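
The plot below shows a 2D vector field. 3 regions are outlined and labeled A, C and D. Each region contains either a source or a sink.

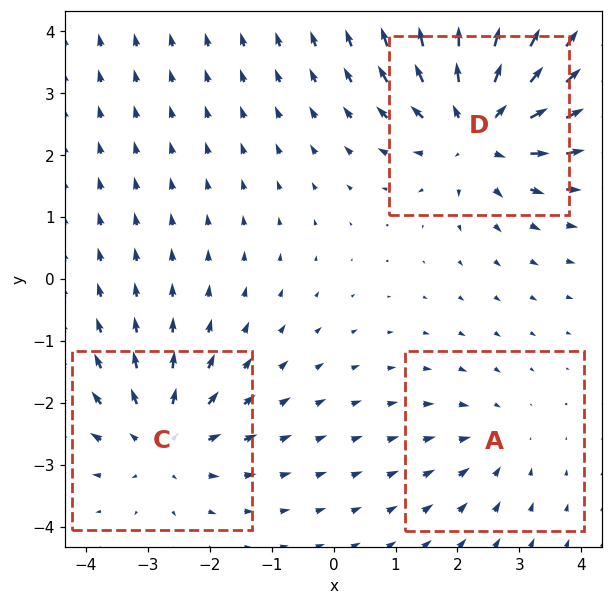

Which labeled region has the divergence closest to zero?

A

Divergence at each region's feature centre — A: about -2, C: about +3, D: about +5. Region A is closest to zero.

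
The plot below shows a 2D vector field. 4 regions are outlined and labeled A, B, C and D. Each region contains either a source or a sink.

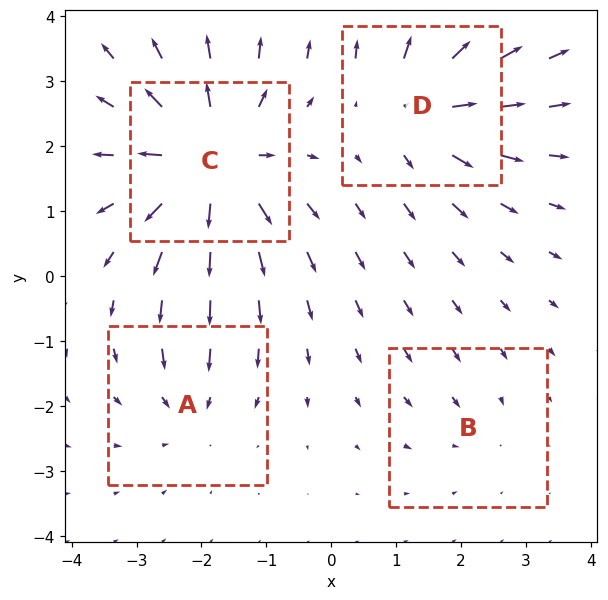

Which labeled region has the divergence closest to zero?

B

Divergence at each region's feature centre — A: about -3, B: about -2, C: about +8, D: about +5. Region B is closest to zero.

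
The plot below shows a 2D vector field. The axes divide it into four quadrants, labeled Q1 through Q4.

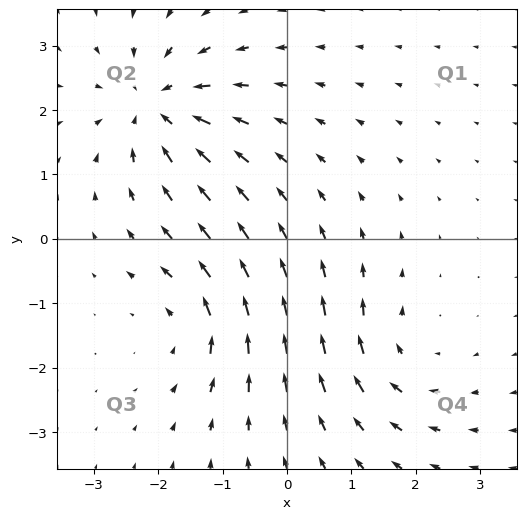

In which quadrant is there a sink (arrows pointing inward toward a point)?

Q2

The sink sits at approximately (-2.0, 2.1), which lies in quadrant Q2. The divergence there is about -5, negative as expected for a sink.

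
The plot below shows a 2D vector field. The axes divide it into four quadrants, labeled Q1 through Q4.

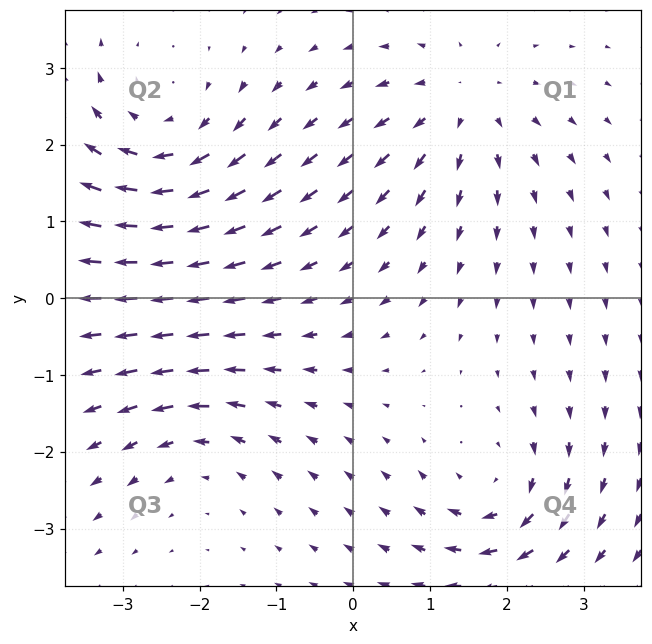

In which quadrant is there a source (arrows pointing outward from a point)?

The source sits at approximately (1.4, 2.5), which lies in quadrant Q1. The divergence there is about +3, positive as expected for a source.

Q1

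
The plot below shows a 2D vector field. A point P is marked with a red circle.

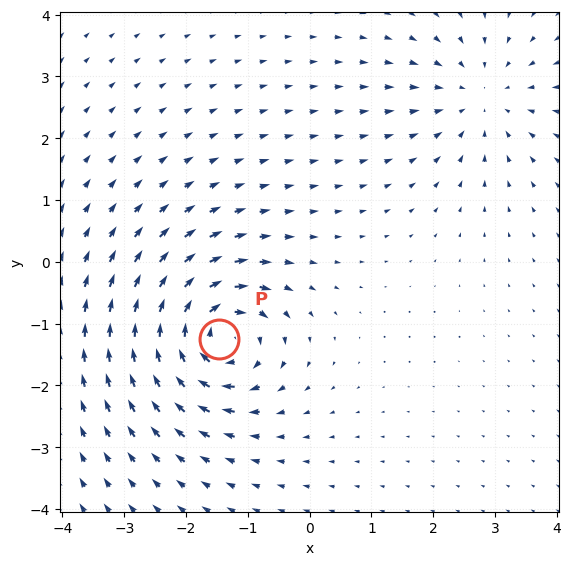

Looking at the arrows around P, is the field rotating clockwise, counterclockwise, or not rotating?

clockwise

Near P at (-1.5, -1.2) the arrows circulate clockwise. The curl (z-component) there is about -6; negative curl means clockwise rotation.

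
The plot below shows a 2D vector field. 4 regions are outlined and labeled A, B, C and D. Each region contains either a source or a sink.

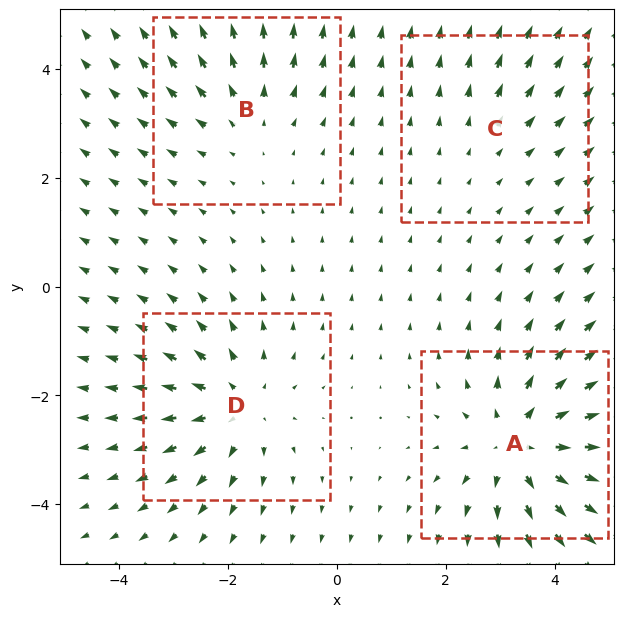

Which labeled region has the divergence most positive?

A

Divergence at each region's feature centre — A: about +6, B: about +3, C: about +2, D: about +4. Region A is most positive.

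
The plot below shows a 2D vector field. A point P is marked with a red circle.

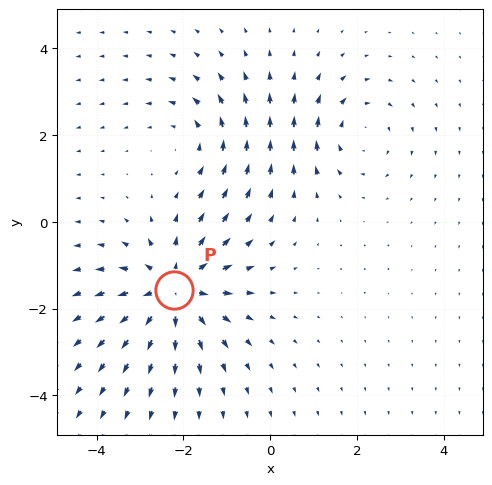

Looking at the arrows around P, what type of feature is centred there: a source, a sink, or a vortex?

source

At P (-2.2, -1.6) the arrows spread outward. Divergence about +4, curl ≈0 — positive divergence with near-zero curl is a source.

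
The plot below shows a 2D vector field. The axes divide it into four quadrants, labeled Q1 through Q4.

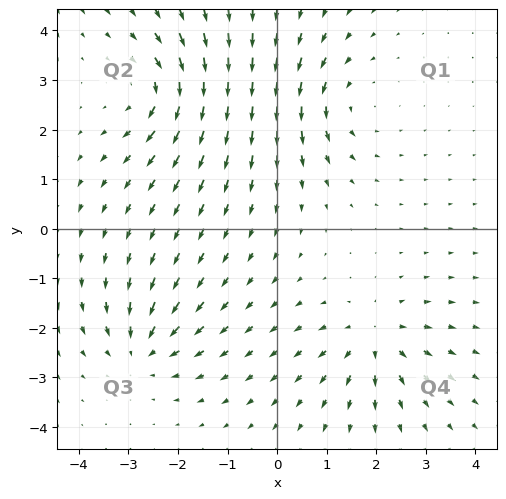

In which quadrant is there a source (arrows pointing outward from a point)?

The source sits at approximately (2.0, -2.2), which lies in quadrant Q4. The divergence there is about +5, positive as expected for a source.

Q4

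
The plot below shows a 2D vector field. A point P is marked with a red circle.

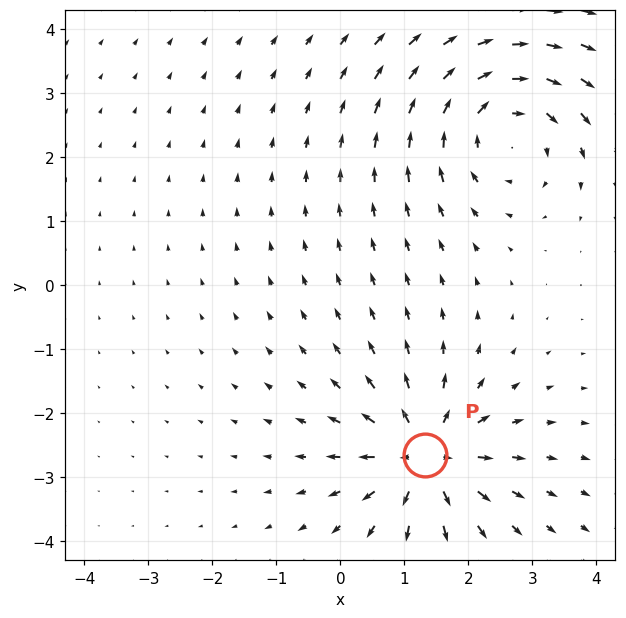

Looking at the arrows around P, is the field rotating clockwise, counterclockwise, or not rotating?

not rotating

Near P at (1.3, -2.7) the arrows show no circulation. The curl there is ≈0.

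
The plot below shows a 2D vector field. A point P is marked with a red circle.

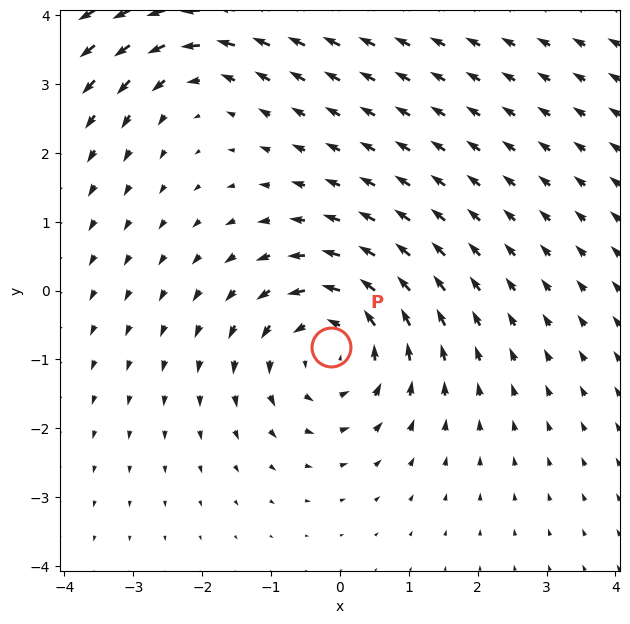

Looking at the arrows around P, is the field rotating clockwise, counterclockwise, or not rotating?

Near P at (-0.1, -0.8) the arrows circulate counterclockwise. The curl (z-component) there is about +5; positive curl means counterclockwise rotation.

counterclockwise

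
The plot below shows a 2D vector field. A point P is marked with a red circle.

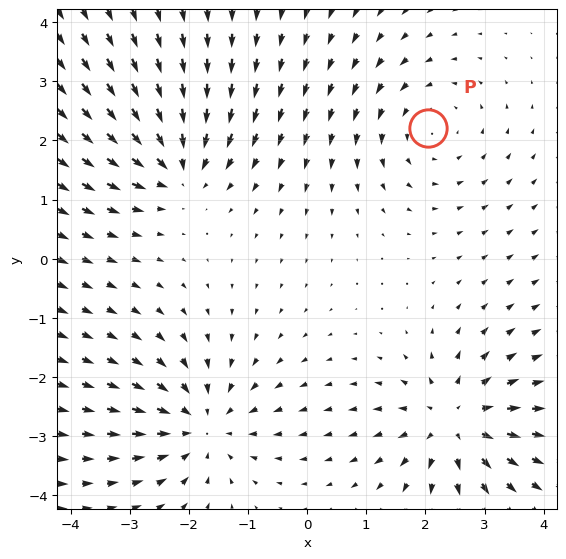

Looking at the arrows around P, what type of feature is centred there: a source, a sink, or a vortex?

vortex

At P (2.1, 2.2) the arrows circulate counterclockwise. Divergence ≈0, curl about +2 — near-zero divergence with nonzero curl is a vortex.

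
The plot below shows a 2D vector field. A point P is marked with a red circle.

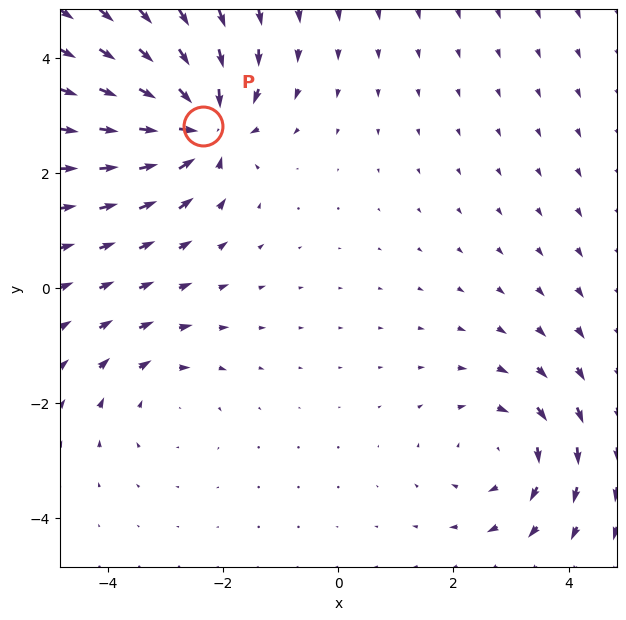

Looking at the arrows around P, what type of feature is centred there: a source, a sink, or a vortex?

sink

At P (-2.4, 2.8) the arrows converge inward. Divergence about -7, curl ≈0 — negative divergence with near-zero curl is a sink.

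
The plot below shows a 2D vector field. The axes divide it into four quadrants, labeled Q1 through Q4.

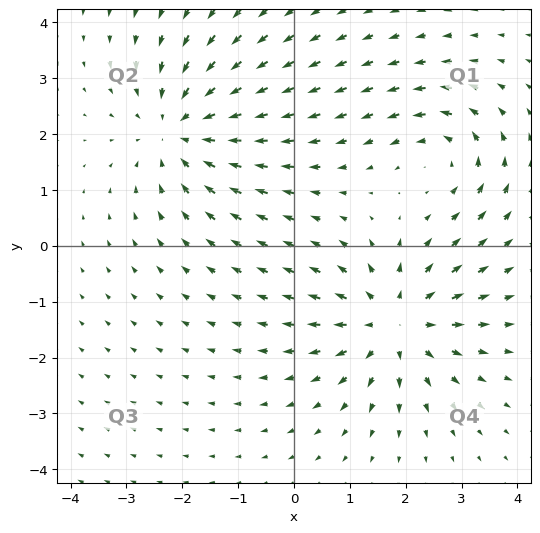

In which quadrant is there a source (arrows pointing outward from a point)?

The source sits at approximately (1.8, -1.4), which lies in quadrant Q4. The divergence there is about +4, positive as expected for a source.

Q4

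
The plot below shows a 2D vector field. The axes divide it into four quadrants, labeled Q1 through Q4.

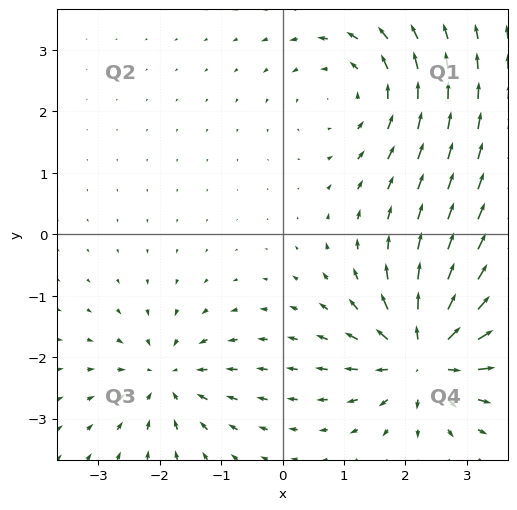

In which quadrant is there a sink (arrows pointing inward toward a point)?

Q3

The sink sits at approximately (-1.9, -2.4), which lies in quadrant Q3. The divergence there is about -4, negative as expected for a sink.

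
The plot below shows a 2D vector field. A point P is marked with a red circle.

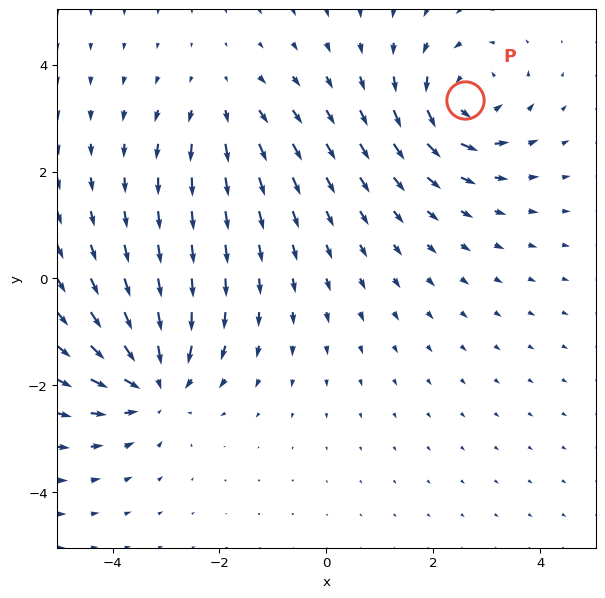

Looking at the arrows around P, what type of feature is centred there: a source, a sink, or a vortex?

vortex

At P (2.6, 3.3) the arrows circulate counterclockwise. Divergence ≈0, curl about +5 — near-zero divergence with nonzero curl is a vortex.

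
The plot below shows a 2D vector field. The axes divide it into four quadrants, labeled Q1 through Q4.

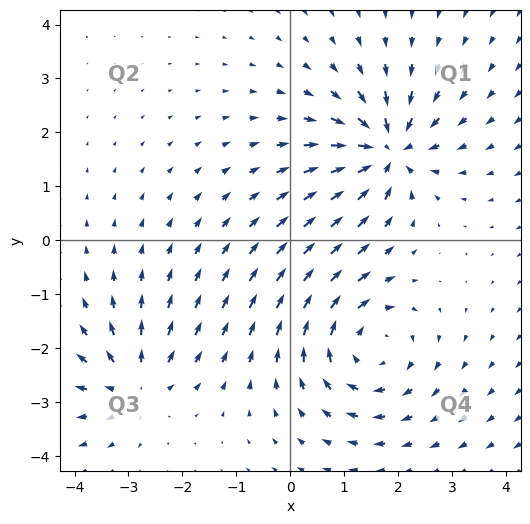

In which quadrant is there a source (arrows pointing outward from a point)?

Q3

The source sits at approximately (-2.9, -2.7), which lies in quadrant Q3. The divergence there is about +4, positive as expected for a source.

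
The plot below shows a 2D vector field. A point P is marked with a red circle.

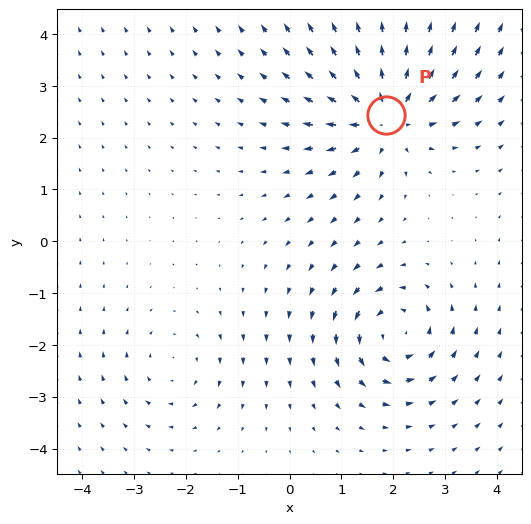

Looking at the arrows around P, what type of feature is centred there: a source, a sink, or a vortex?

source

At P (1.9, 2.4) the arrows spread outward. Divergence about +5, curl ≈0 — positive divergence with near-zero curl is a source.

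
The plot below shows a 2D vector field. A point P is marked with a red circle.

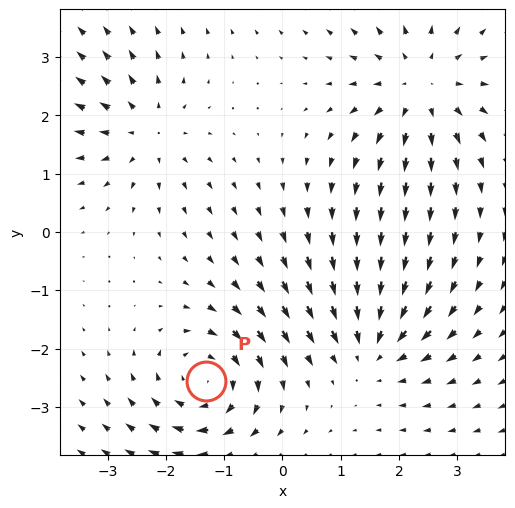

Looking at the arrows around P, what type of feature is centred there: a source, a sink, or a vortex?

vortex

At P (-1.3, -2.6) the arrows circulate clockwise. Divergence ≈0, curl about -5 — near-zero divergence with nonzero curl is a vortex.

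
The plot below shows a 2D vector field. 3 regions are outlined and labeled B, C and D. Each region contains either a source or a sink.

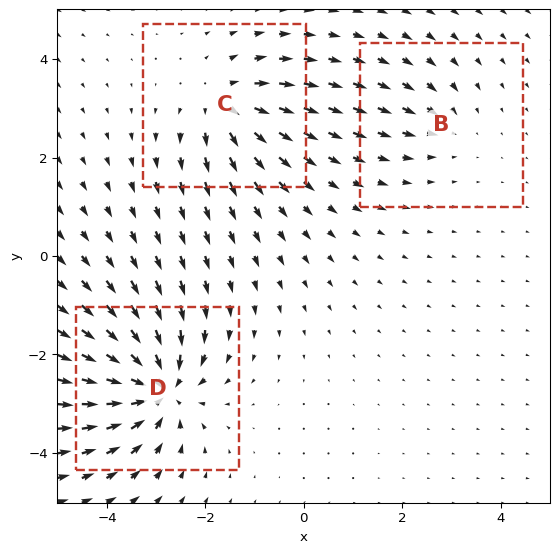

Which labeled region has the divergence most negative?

D

Divergence at each region's feature centre — B: about -2, C: about +4, D: about -7. Region D is most negative.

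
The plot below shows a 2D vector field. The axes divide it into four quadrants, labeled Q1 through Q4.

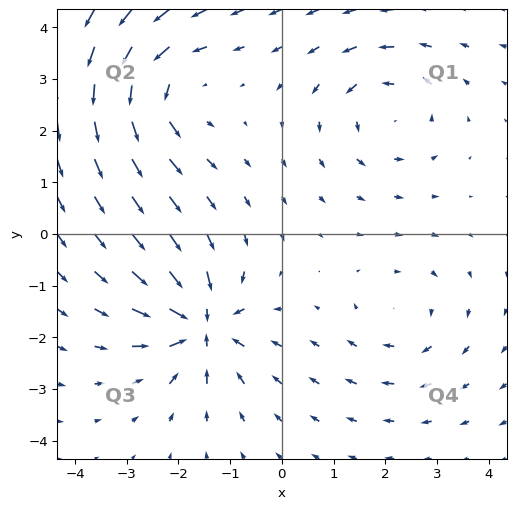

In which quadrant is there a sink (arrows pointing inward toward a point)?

The sink sits at approximately (-1.6, -1.7), which lies in quadrant Q3. The divergence there is about -6, negative as expected for a sink.

Q3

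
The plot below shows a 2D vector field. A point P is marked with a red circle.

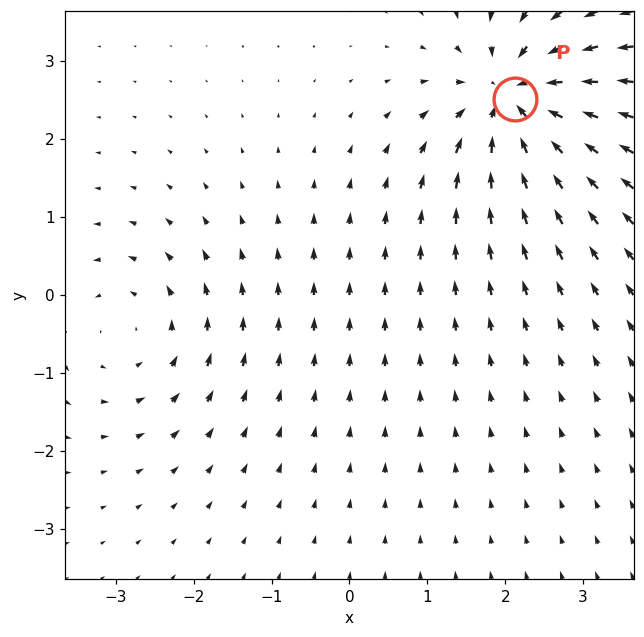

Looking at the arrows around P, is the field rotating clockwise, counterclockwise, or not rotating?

not rotating

Near P at (2.1, 2.5) the arrows show no circulation. The curl there is ≈0.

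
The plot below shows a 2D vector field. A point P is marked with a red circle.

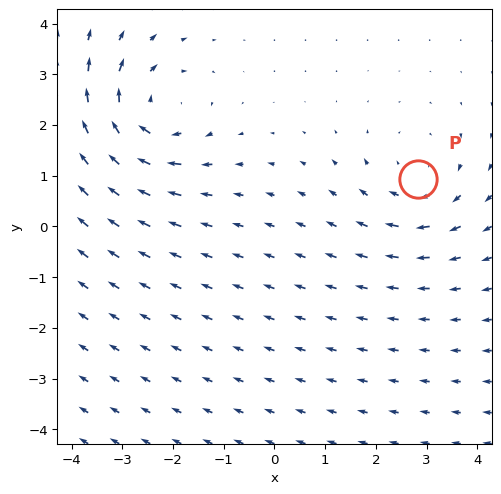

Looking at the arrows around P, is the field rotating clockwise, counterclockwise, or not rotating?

Near P at (2.8, 0.9) the arrows circulate clockwise. The curl (z-component) there is about -3; negative curl means clockwise rotation.

clockwise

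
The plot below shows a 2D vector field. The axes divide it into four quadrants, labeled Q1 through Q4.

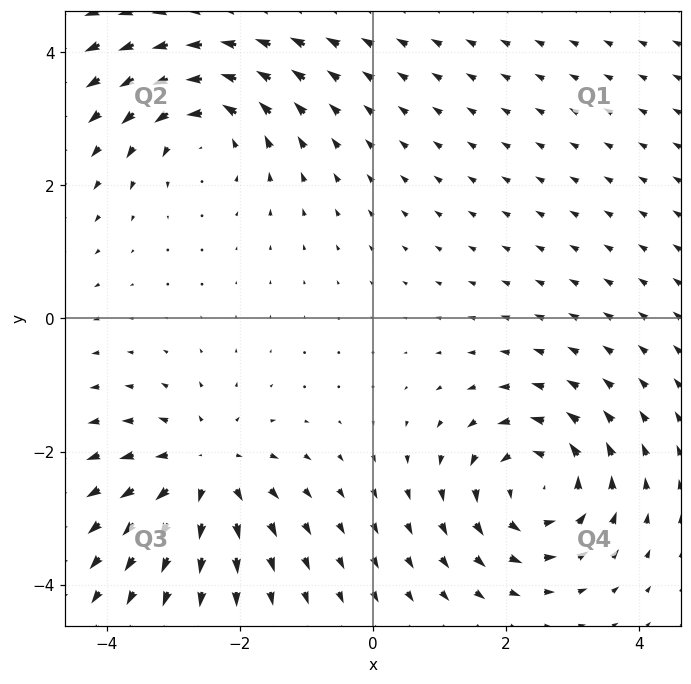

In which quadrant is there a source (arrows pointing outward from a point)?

Q3

The source sits at approximately (-2.5, -2.3), which lies in quadrant Q3. The divergence there is about +5, positive as expected for a source.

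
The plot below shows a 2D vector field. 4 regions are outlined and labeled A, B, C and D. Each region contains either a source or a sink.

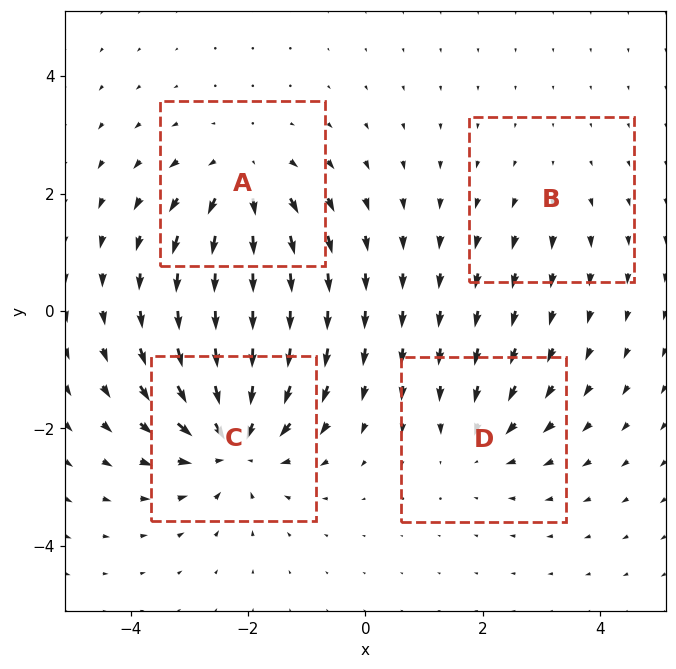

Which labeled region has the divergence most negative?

Divergence at each region's feature centre — A: about +5, B: about +2, C: about -6, D: about -3. Region C is most negative.

C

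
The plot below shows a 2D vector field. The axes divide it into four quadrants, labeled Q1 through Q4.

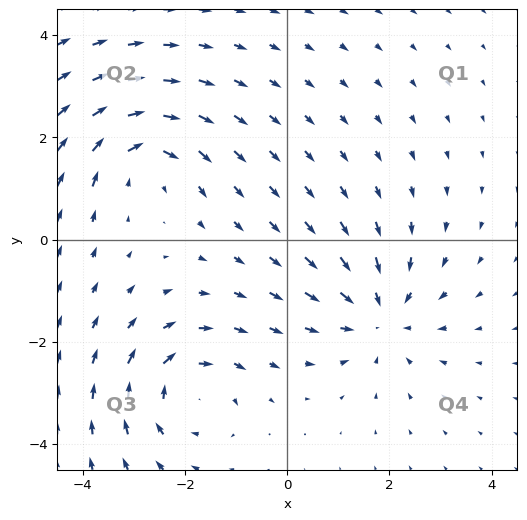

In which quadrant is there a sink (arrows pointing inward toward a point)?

Q4

The sink sits at approximately (1.8, -1.5), which lies in quadrant Q4. The divergence there is about -4, negative as expected for a sink.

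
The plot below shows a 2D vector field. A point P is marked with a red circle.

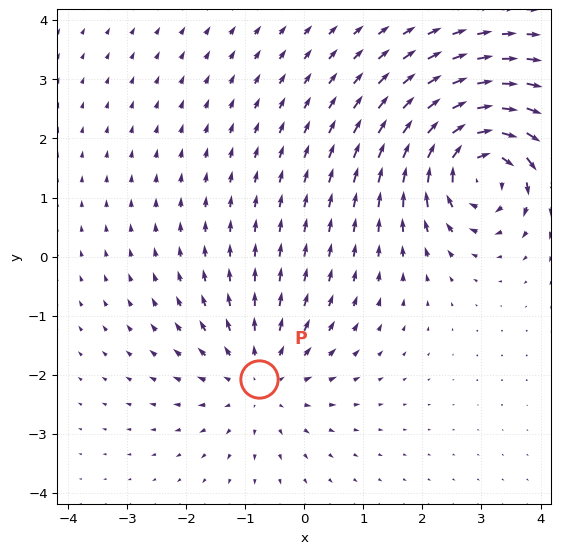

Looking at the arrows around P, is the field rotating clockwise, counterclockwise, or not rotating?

Near P at (-0.8, -2.1) the arrows show no circulation. The curl there is ≈0.

not rotating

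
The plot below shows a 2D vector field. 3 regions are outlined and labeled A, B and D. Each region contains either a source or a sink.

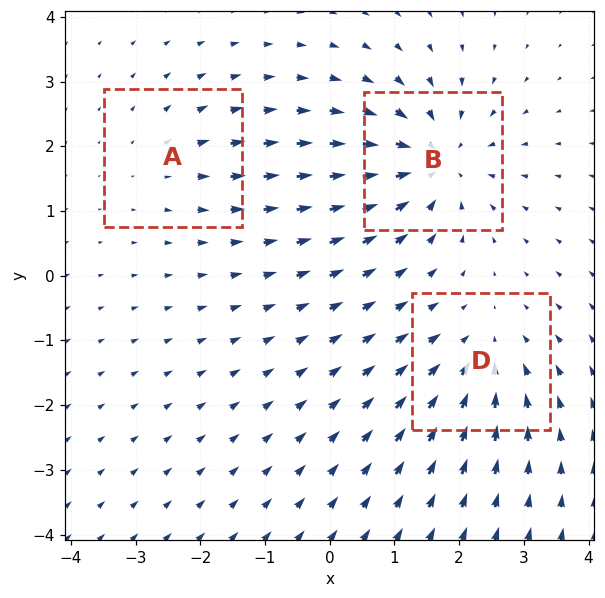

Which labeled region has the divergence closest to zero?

Divergence at each region's feature centre — A: about +2, B: about -5, D: about -3. Region A is closest to zero.

A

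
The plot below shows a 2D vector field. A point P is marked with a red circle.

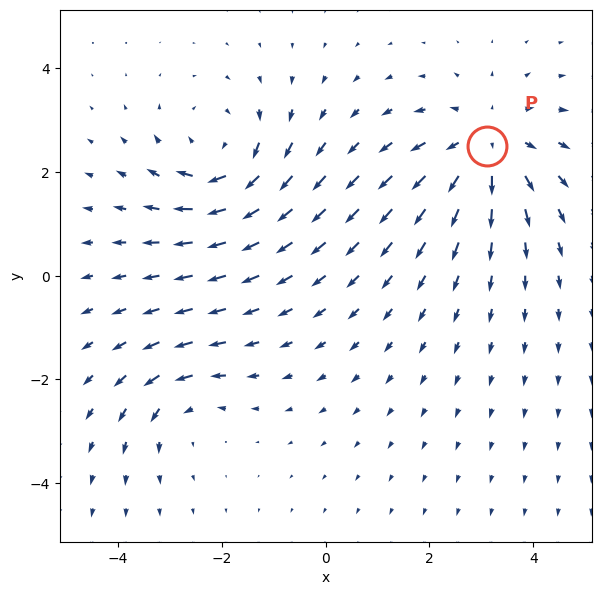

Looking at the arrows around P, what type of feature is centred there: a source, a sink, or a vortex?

At P (3.1, 2.5) the arrows spread outward. Divergence about +4, curl ≈0 — positive divergence with near-zero curl is a source.

source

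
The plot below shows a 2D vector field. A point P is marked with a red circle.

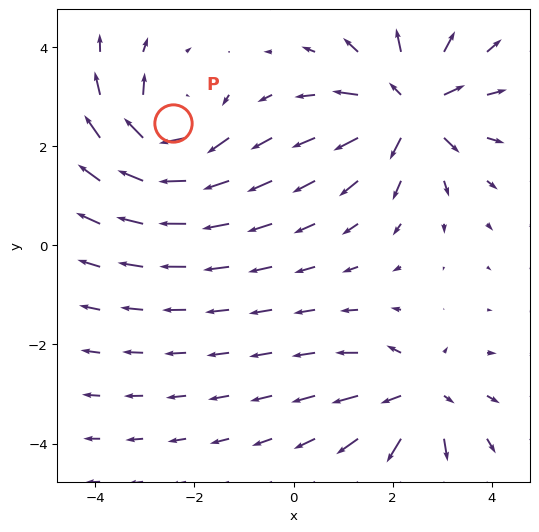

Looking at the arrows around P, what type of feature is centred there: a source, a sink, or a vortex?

vortex

At P (-2.4, 2.5) the arrows circulate clockwise. Divergence ≈0, curl about -5 — near-zero divergence with nonzero curl is a vortex.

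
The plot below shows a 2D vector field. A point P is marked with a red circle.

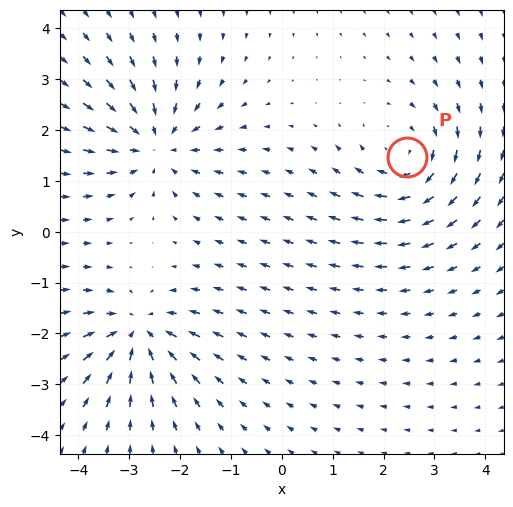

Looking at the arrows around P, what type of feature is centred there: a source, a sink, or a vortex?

At P (2.5, 1.5) the arrows circulate clockwise. Divergence ≈0, curl about -5 — near-zero divergence with nonzero curl is a vortex.

vortex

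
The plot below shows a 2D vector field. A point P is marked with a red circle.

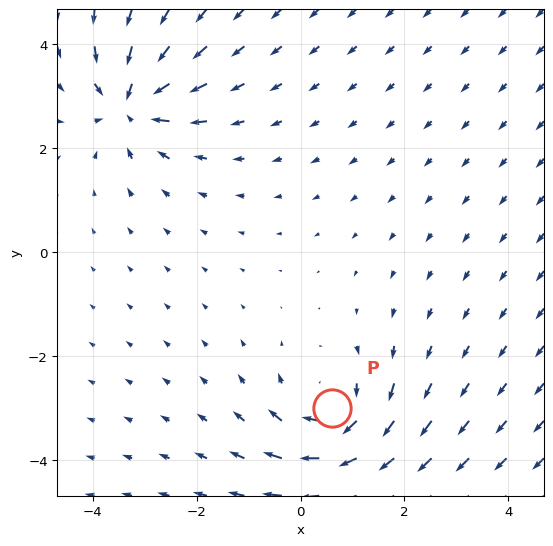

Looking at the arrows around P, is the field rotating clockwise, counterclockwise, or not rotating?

Near P at (0.6, -3.0) the arrows circulate clockwise. The curl (z-component) there is about -4; negative curl means clockwise rotation.

clockwise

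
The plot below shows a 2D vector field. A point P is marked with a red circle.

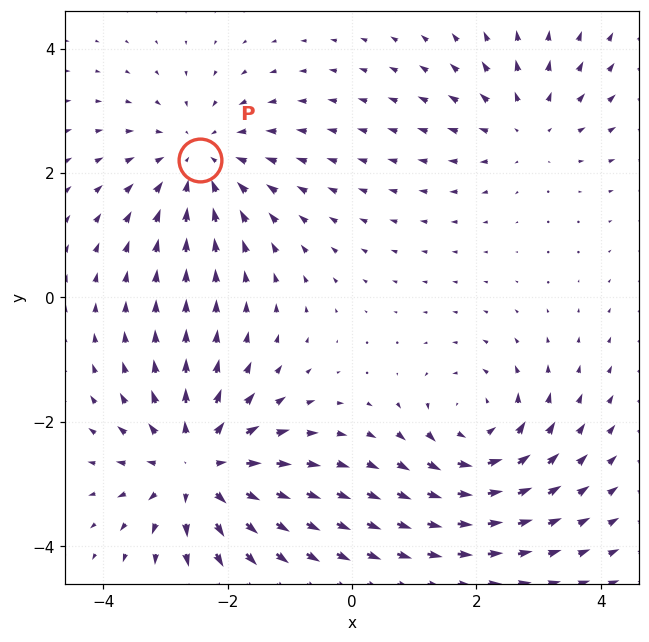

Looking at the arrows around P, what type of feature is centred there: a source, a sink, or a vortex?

At P (-2.4, 2.2) the arrows converge inward. Divergence about -3, curl ≈0 — negative divergence with near-zero curl is a sink.

sink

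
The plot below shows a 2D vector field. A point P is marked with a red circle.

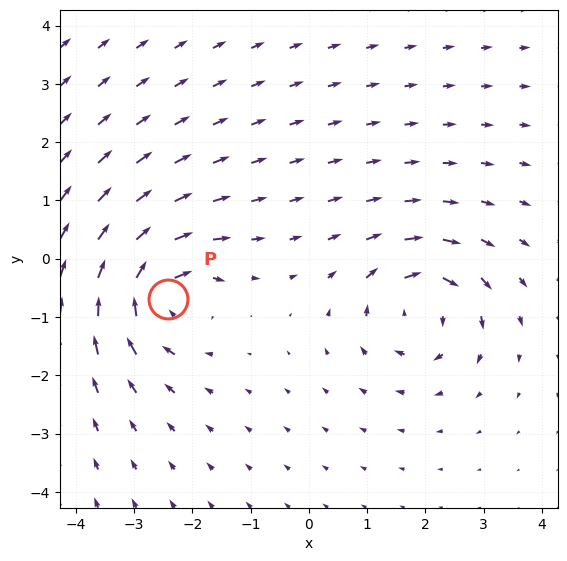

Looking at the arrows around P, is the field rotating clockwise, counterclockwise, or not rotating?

Near P at (-2.4, -0.7) the arrows circulate clockwise. The curl (z-component) there is about -7; negative curl means clockwise rotation.

clockwise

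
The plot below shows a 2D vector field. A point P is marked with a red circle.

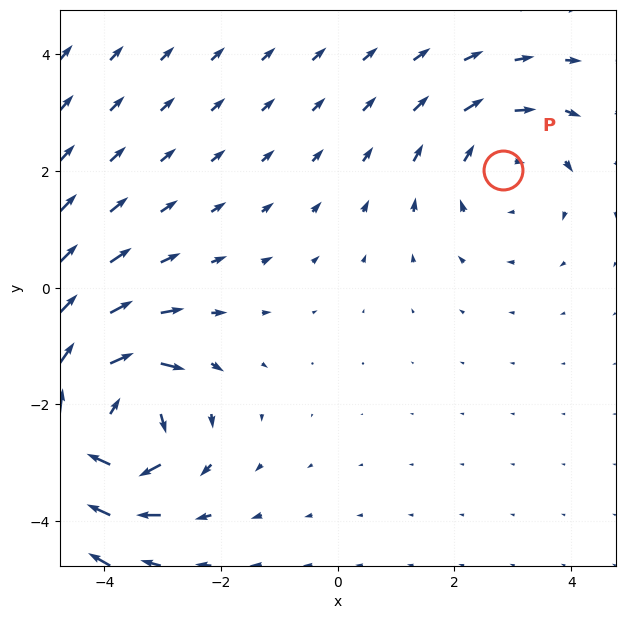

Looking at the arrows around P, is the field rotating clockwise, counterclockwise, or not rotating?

Near P at (2.8, 2.0) the arrows circulate clockwise. The curl (z-component) there is about -2; negative curl means clockwise rotation.

clockwise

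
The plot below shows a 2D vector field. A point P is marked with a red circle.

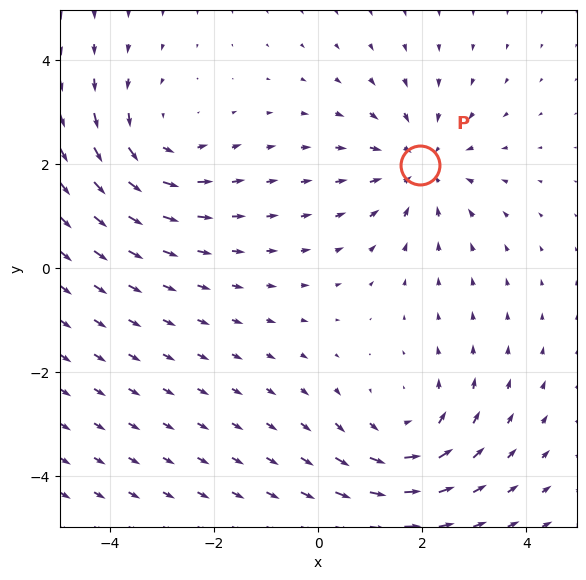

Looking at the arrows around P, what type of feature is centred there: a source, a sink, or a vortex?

sink

At P (2.0, 2.0) the arrows converge inward. Divergence about -3, curl ≈0 — negative divergence with near-zero curl is a sink.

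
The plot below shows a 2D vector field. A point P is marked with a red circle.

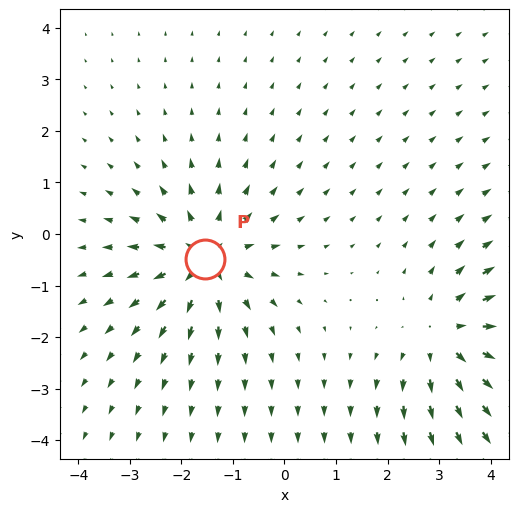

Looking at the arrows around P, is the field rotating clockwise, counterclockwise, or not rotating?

Near P at (-1.5, -0.5) the arrows show no circulation. The curl there is ≈0.

not rotating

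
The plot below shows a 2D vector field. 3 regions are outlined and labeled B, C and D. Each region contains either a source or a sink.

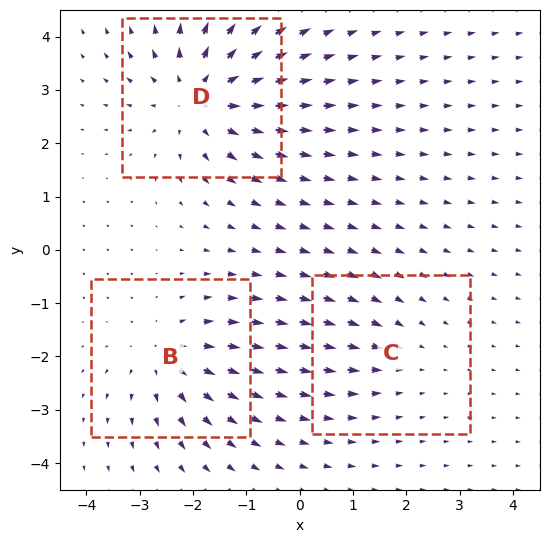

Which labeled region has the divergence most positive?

Divergence at each region's feature centre — B: about +3, C: about -2, D: about +5. Region D is most positive.

D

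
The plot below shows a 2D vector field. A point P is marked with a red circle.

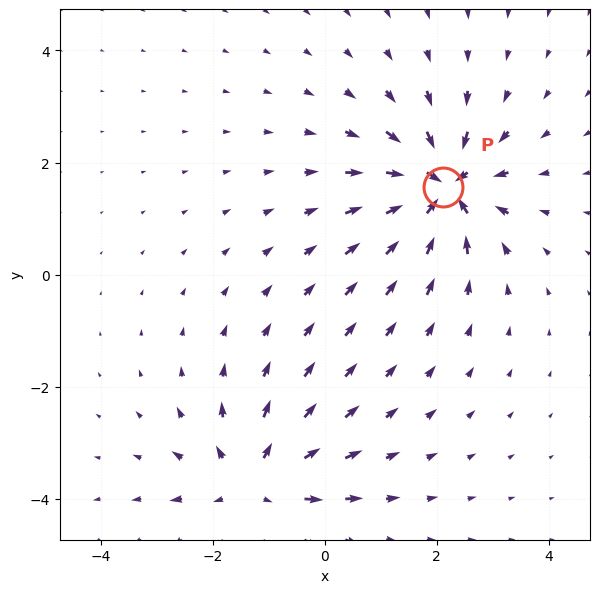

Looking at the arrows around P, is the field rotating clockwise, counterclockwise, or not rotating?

not rotating

Near P at (2.1, 1.6) the arrows show no circulation. The curl there is ≈0.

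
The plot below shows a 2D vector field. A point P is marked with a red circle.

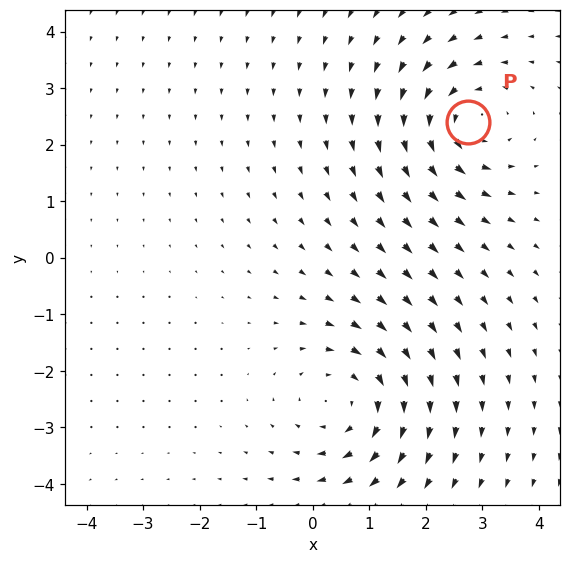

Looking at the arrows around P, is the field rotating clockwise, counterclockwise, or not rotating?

Near P at (2.7, 2.4) the arrows circulate counterclockwise. The curl (z-component) there is about +4; positive curl means counterclockwise rotation.

counterclockwise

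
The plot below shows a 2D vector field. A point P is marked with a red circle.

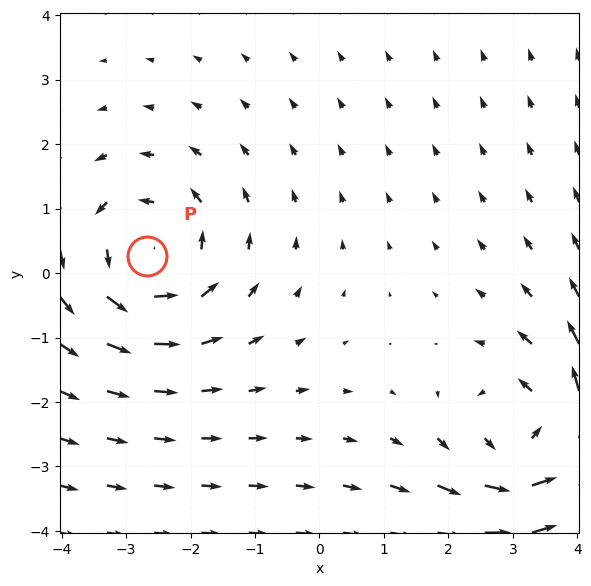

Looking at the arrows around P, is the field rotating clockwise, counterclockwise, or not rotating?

Near P at (-2.7, 0.3) the arrows circulate counterclockwise. The curl (z-component) there is about +3; positive curl means counterclockwise rotation.

counterclockwise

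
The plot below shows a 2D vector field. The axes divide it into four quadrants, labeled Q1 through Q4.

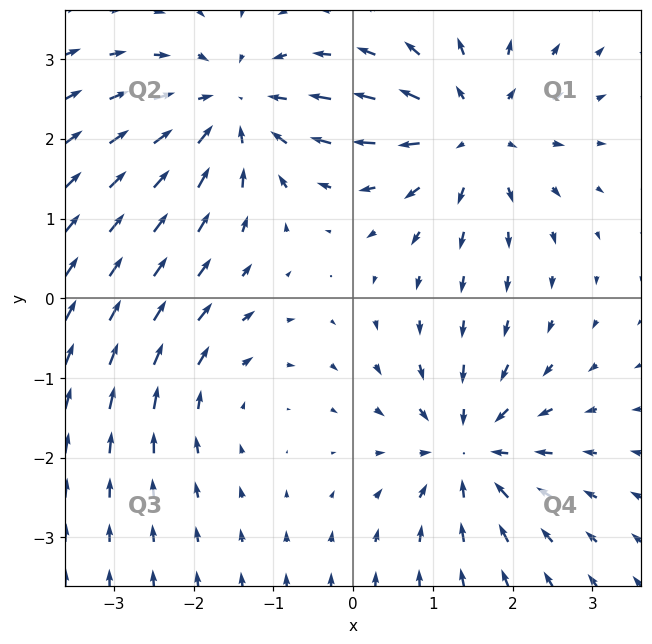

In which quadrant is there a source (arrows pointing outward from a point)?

The source sits at approximately (1.5, 2.1), which lies in quadrant Q1. The divergence there is about +5, positive as expected for a source.

Q1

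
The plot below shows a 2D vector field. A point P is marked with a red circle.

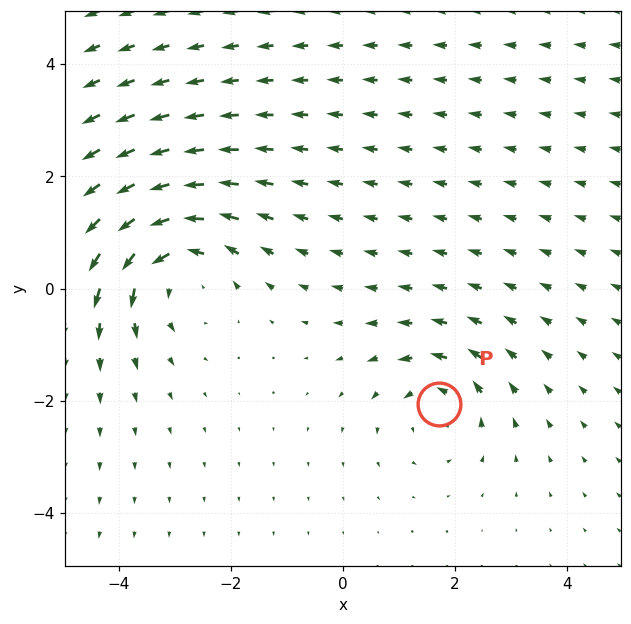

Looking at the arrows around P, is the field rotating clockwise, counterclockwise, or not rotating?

counterclockwise

Near P at (1.7, -2.1) the arrows circulate counterclockwise. The curl (z-component) there is about +3; positive curl means counterclockwise rotation.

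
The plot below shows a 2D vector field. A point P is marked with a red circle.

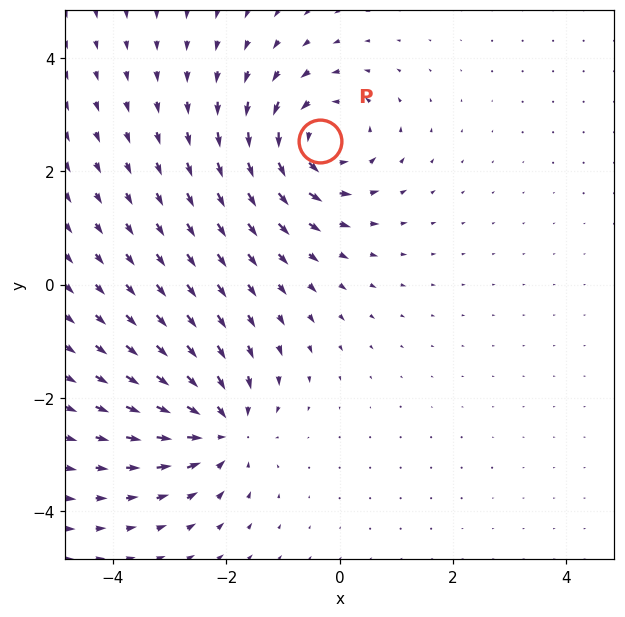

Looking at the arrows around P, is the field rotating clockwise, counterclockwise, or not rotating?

counterclockwise

Near P at (-0.3, 2.5) the arrows circulate counterclockwise. The curl (z-component) there is about +4; positive curl means counterclockwise rotation.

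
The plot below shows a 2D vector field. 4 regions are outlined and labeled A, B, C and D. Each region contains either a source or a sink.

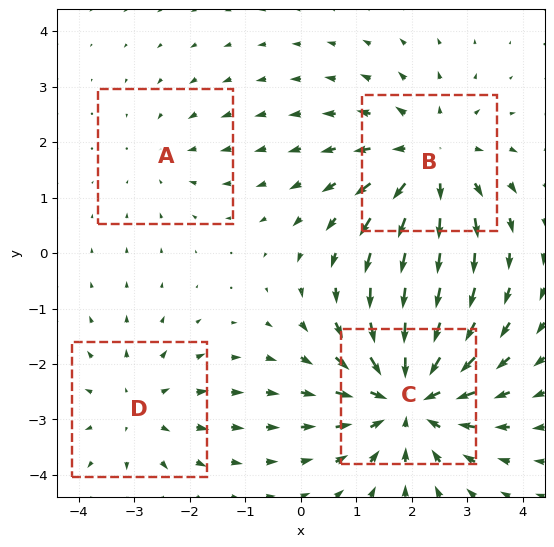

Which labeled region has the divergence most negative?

Divergence at each region's feature centre — A: about -2, B: about +4, C: about -6, D: about +3. Region C is most negative.

C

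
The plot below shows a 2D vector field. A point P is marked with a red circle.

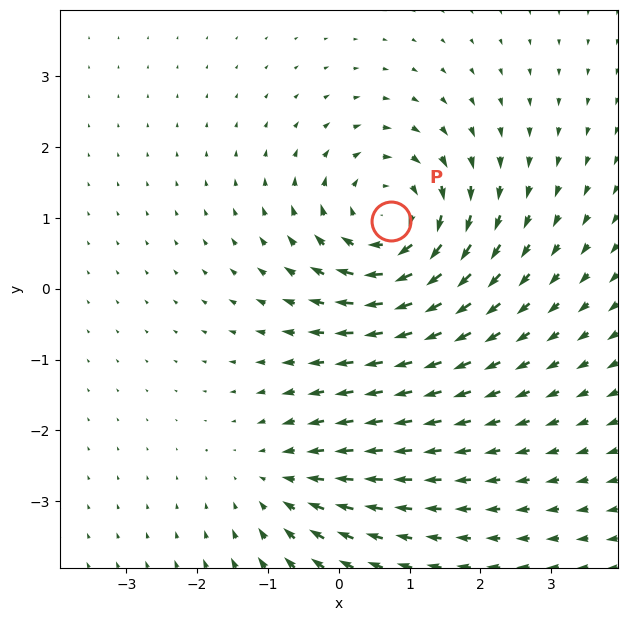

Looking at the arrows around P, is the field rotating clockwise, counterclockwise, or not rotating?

clockwise

Near P at (0.7, 1.0) the arrows circulate clockwise. The curl (z-component) there is about -5; negative curl means clockwise rotation.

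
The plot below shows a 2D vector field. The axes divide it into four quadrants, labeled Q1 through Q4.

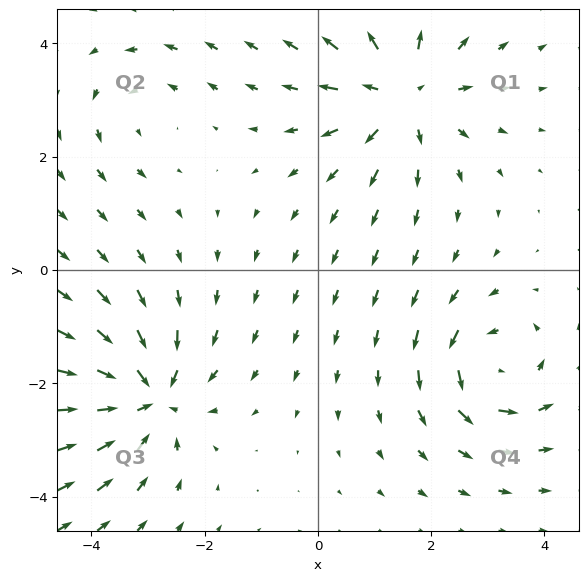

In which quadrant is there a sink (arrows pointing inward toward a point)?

The sink sits at approximately (-3.0, -2.3), which lies in quadrant Q3. The divergence there is about -6, negative as expected for a sink.

Q3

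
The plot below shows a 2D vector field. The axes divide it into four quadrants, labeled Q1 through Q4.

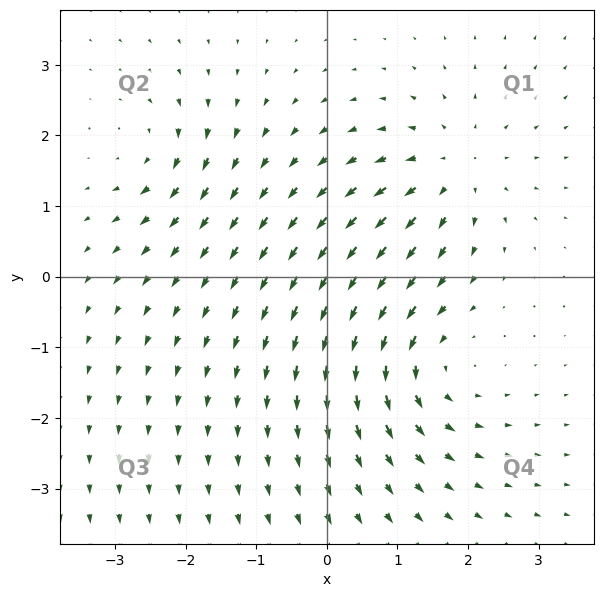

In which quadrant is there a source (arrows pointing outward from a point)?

Q1

The source sits at approximately (1.8, 1.5), which lies in quadrant Q1. The divergence there is about +4, positive as expected for a source.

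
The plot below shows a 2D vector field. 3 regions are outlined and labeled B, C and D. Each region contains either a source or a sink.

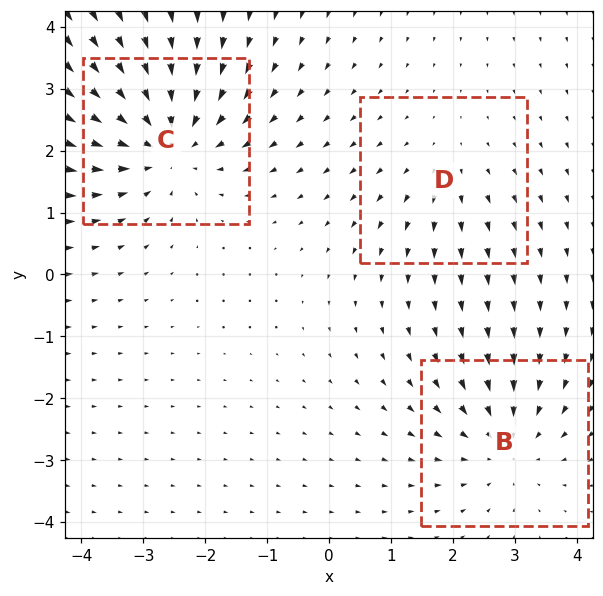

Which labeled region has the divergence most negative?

Divergence at each region's feature centre — B: about -3, C: about -4, D: about +2. Region C is most negative.

C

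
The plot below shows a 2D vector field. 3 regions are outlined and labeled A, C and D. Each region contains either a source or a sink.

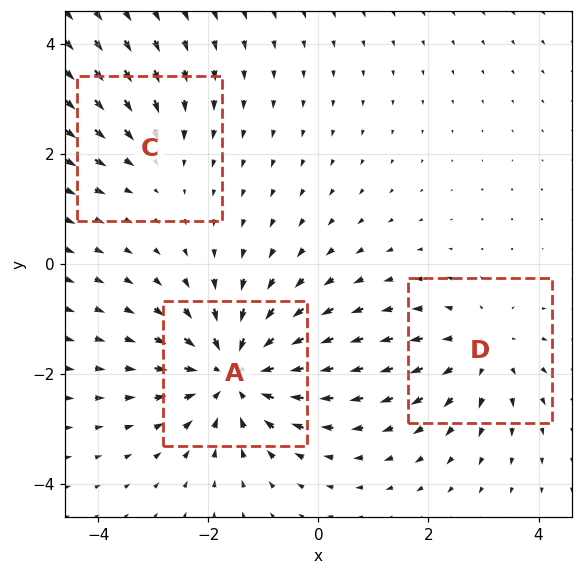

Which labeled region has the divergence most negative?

A

Divergence at each region's feature centre — A: about -5, C: about -2, D: about +3. Region A is most negative.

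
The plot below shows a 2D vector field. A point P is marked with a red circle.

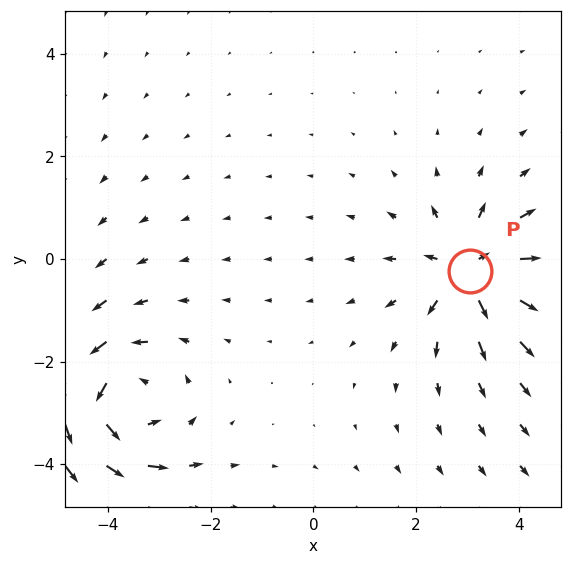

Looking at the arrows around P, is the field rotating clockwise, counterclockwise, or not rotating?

not rotating

Near P at (3.1, -0.2) the arrows show no circulation. The curl there is ≈0.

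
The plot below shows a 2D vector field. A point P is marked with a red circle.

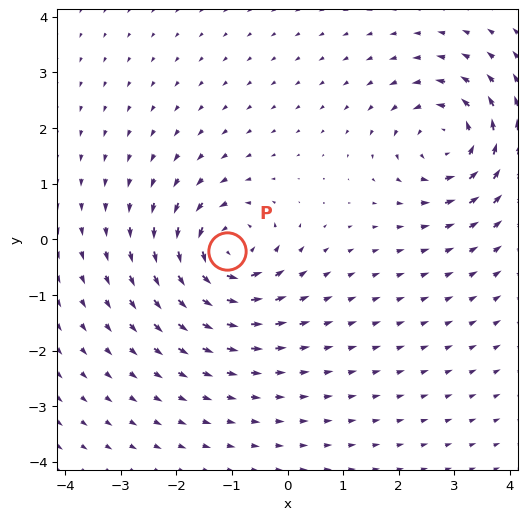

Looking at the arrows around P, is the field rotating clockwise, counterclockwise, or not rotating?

counterclockwise

Near P at (-1.1, -0.2) the arrows circulate counterclockwise. The curl (z-component) there is about +7; positive curl means counterclockwise rotation.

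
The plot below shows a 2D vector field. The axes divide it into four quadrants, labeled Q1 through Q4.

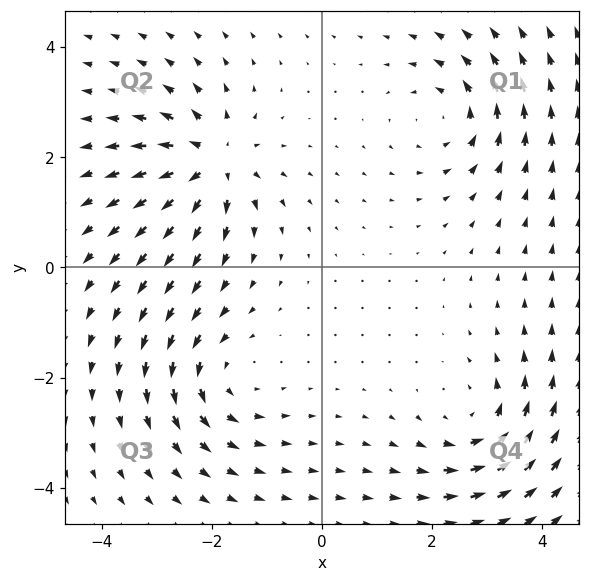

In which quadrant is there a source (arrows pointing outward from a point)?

The source sits at approximately (-2.0, 1.9), which lies in quadrant Q2. The divergence there is about +7, positive as expected for a source.

Q2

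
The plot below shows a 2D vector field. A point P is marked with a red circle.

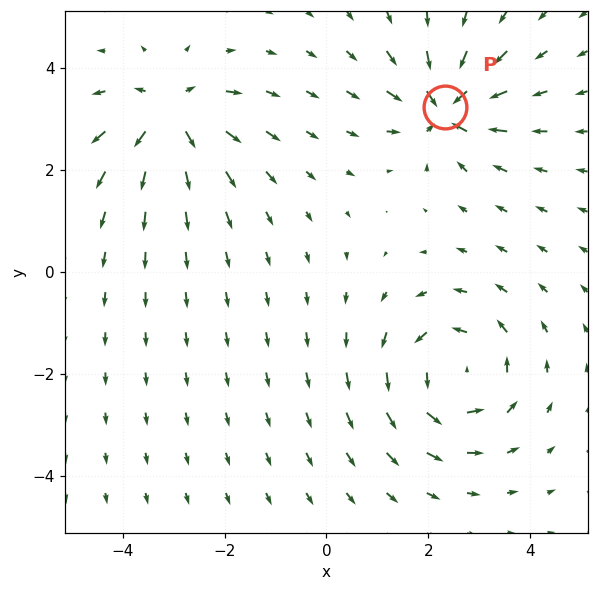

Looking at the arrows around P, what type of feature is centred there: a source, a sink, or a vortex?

At P (2.3, 3.2) the arrows converge inward. Divergence about -5, curl ≈0 — negative divergence with near-zero curl is a sink.

sink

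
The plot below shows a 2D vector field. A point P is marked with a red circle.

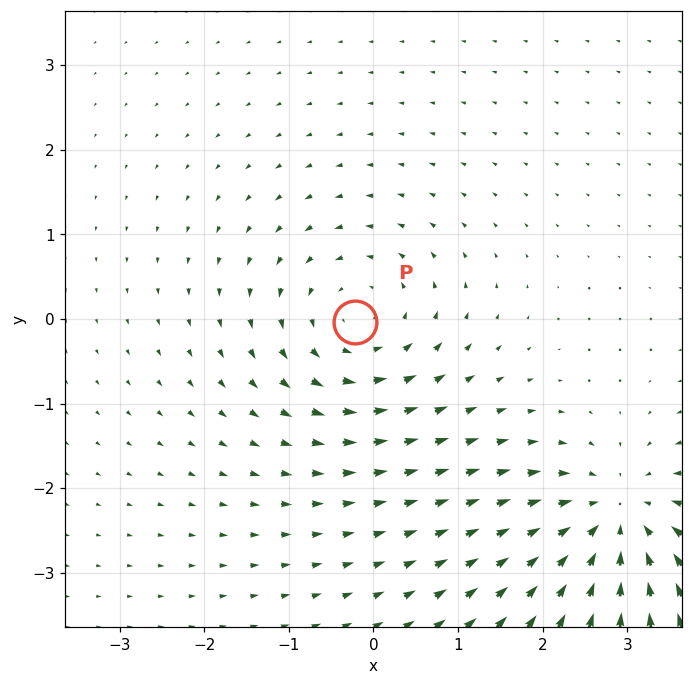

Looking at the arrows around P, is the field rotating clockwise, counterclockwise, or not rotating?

counterclockwise

Near P at (-0.2, -0.0) the arrows circulate counterclockwise. The curl (z-component) there is about +4; positive curl means counterclockwise rotation.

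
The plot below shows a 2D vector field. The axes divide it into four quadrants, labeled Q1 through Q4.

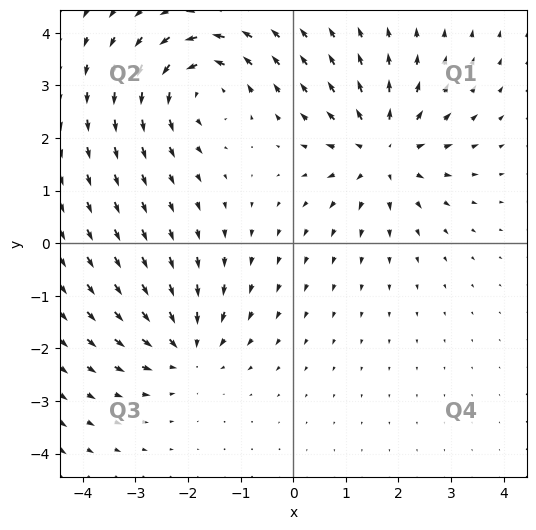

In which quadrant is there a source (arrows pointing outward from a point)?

The source sits at approximately (1.7, 1.8), which lies in quadrant Q1. The divergence there is about +5, positive as expected for a source.

Q1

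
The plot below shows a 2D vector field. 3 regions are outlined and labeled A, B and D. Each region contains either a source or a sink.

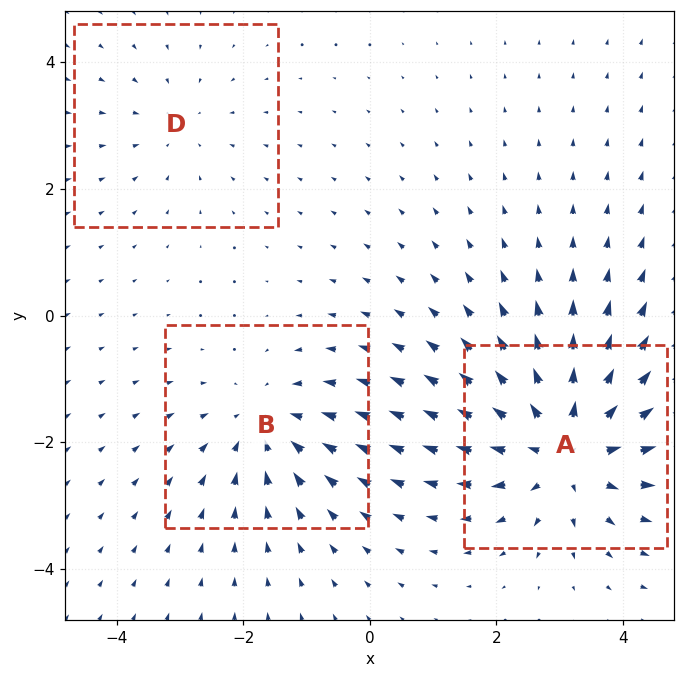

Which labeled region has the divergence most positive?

A

Divergence at each region's feature centre — A: about +5, B: about -3, D: about -2. Region A is most positive.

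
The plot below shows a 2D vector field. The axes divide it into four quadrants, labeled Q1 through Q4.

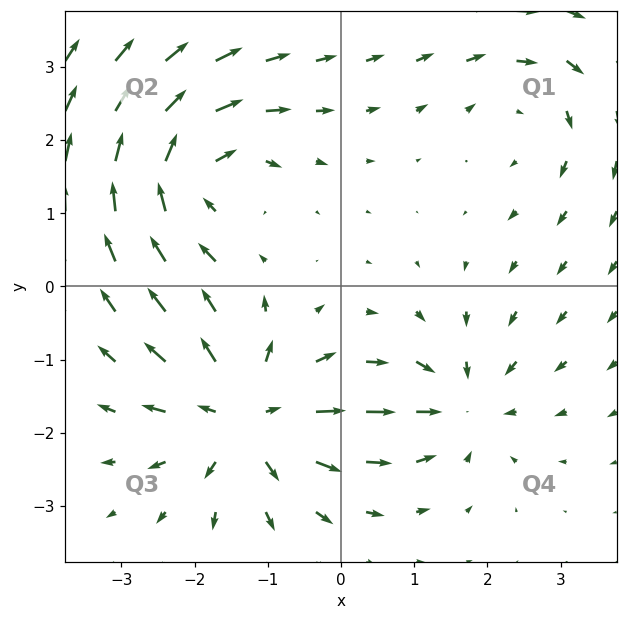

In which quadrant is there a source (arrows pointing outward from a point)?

The source sits at approximately (-1.3, -1.8), which lies in quadrant Q3. The divergence there is about +6, positive as expected for a source.

Q3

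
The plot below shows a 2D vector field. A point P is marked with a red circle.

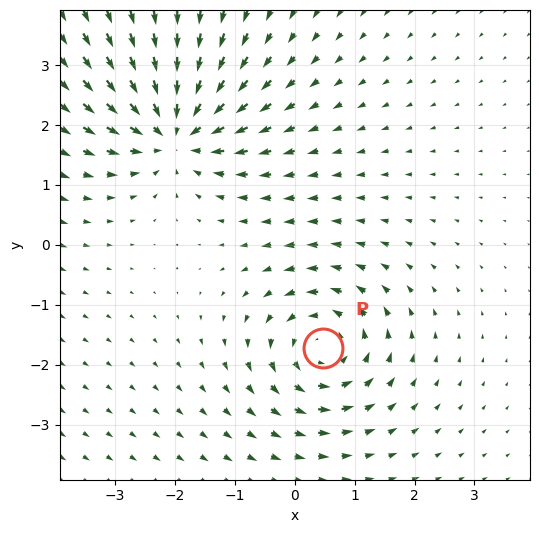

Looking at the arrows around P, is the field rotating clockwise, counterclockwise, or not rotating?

counterclockwise

Near P at (0.5, -1.7) the arrows circulate counterclockwise. The curl (z-component) there is about +4; positive curl means counterclockwise rotation.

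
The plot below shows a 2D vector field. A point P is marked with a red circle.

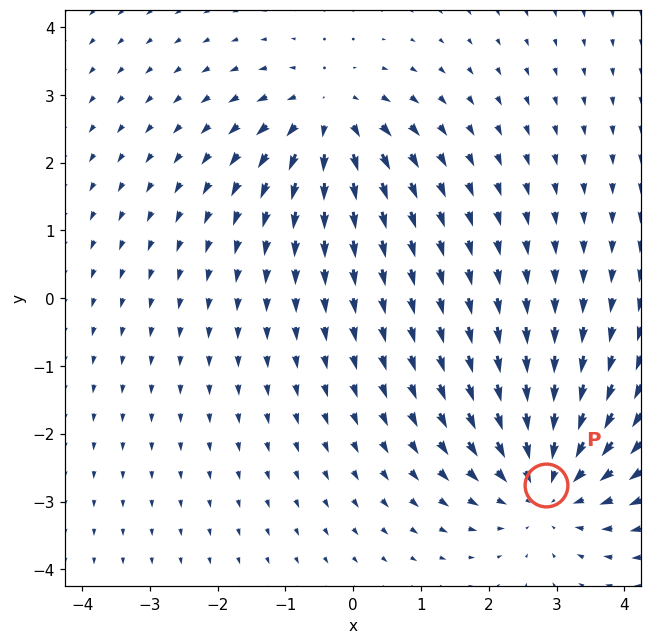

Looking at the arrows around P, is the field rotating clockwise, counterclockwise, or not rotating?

Near P at (2.8, -2.8) the arrows show no circulation. The curl there is ≈0.

not rotating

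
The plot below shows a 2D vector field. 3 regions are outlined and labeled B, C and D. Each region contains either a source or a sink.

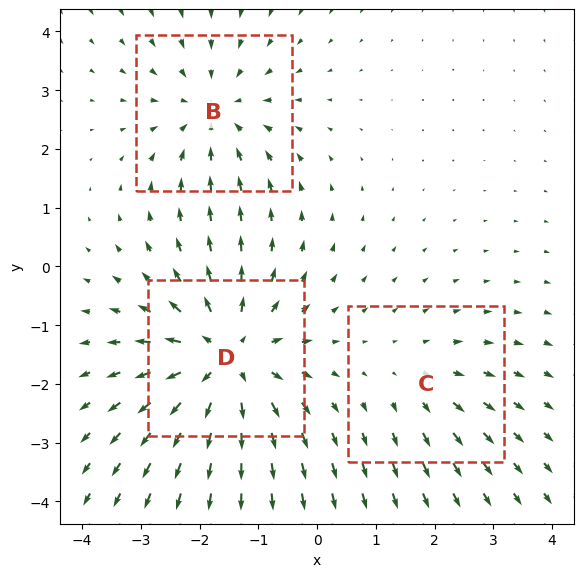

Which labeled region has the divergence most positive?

D

Divergence at each region's feature centre — B: about -3, C: about +2, D: about +5. Region D is most positive.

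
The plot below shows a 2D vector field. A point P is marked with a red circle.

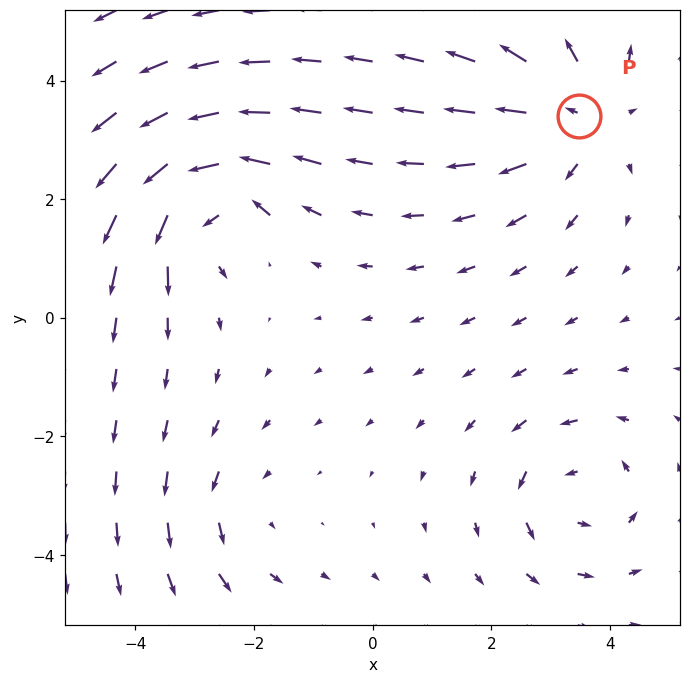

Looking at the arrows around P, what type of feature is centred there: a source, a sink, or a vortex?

At P (3.5, 3.4) the arrows spread outward. Divergence about +4, curl ≈0 — positive divergence with near-zero curl is a source.

source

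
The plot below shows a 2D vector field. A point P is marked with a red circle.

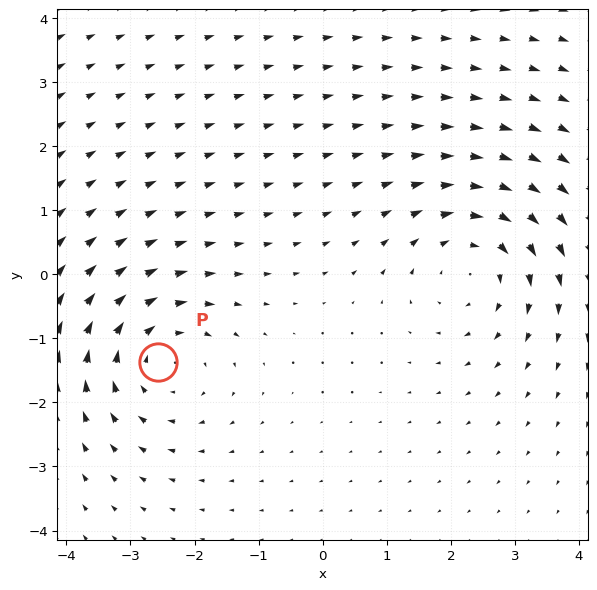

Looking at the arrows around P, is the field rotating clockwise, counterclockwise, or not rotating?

Near P at (-2.6, -1.4) the arrows circulate clockwise. The curl (z-component) there is about -4; negative curl means clockwise rotation.

clockwise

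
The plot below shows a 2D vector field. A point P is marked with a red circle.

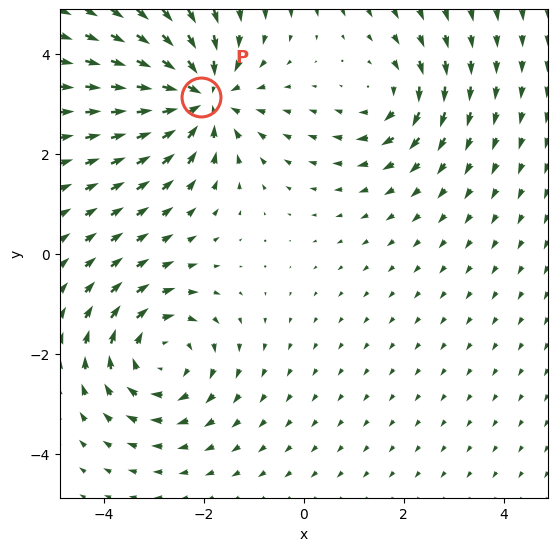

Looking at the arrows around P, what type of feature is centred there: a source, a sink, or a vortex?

sink

At P (-2.1, 3.1) the arrows converge inward. Divergence about -5, curl ≈0 — negative divergence with near-zero curl is a sink.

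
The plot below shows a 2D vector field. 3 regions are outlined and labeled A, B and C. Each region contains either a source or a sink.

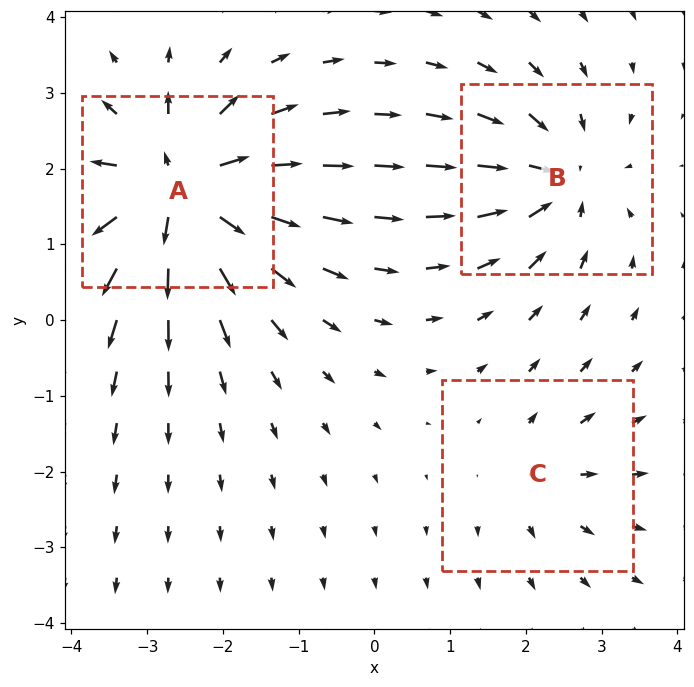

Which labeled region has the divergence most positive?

A

Divergence at each region's feature centre — A: about +6, B: about -4, C: about +2. Region A is most positive.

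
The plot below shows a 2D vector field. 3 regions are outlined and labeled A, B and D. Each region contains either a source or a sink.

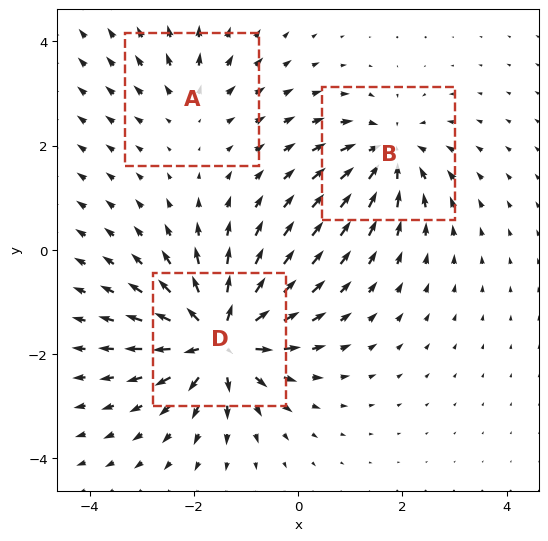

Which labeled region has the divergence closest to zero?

Divergence at each region's feature centre — A: about +2, B: about -4, D: about +6. Region A is closest to zero.

A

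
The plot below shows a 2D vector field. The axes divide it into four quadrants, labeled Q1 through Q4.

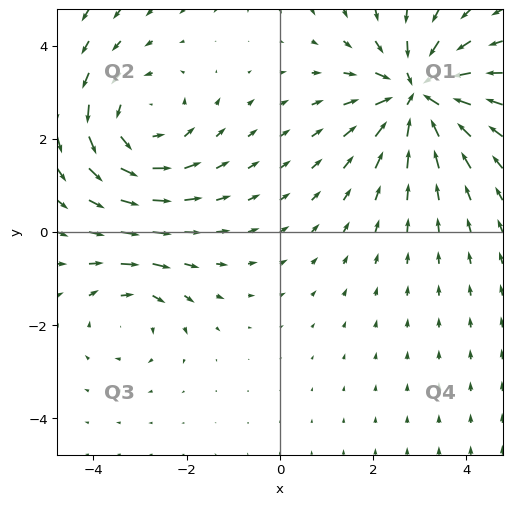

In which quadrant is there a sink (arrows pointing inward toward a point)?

Q1

The sink sits at approximately (2.9, 3.0), which lies in quadrant Q1. The divergence there is about -5, negative as expected for a sink.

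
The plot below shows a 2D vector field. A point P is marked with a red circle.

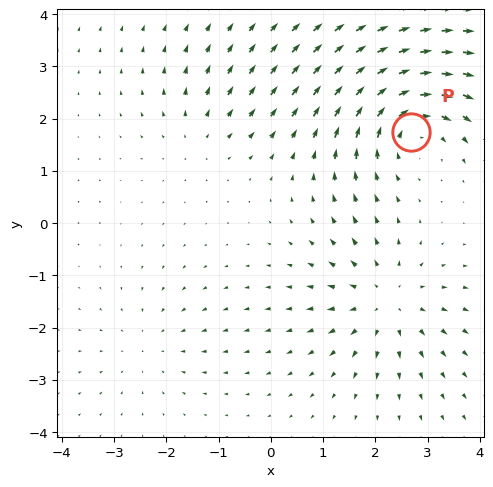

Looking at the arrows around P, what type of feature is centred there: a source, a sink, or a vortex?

At P (2.7, 1.7) the arrows circulate clockwise. Divergence ≈0, curl about -5 — near-zero divergence with nonzero curl is a vortex.

vortex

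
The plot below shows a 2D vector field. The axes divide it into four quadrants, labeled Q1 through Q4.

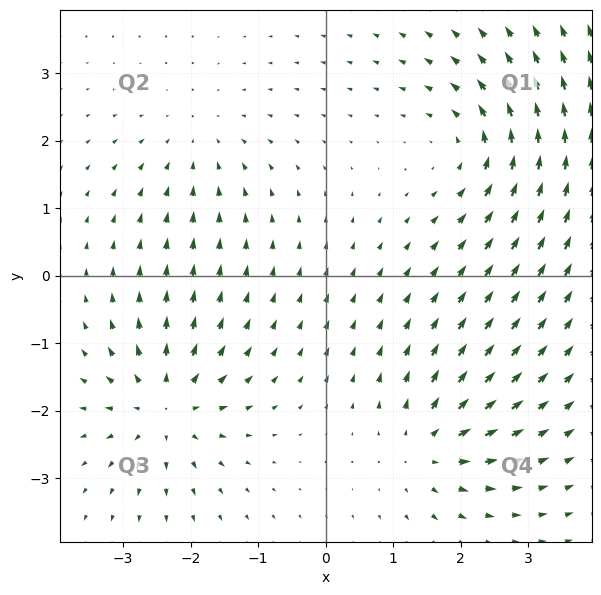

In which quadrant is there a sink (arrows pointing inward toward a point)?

The sink sits at approximately (-1.9, 2.0), which lies in quadrant Q2. The divergence there is about -2, negative as expected for a sink.

Q2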